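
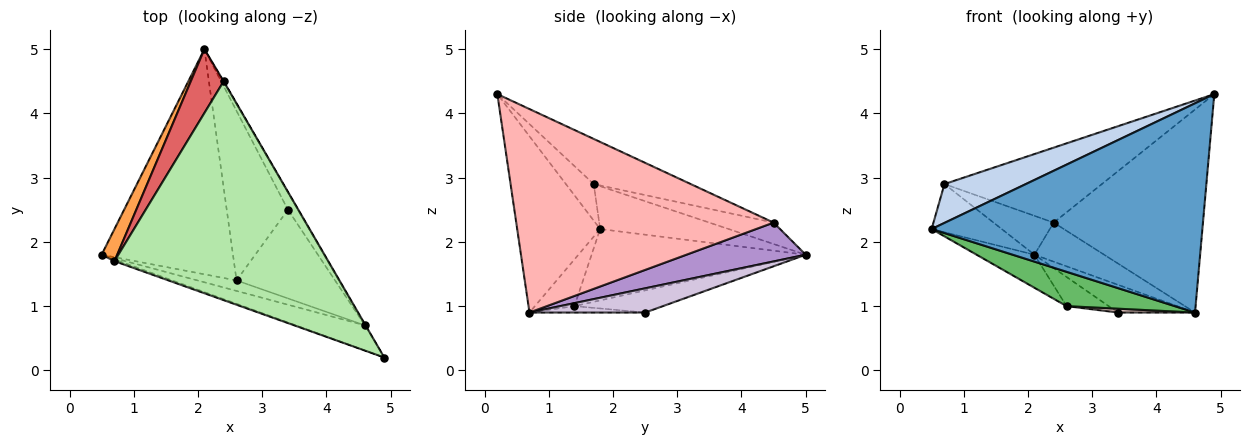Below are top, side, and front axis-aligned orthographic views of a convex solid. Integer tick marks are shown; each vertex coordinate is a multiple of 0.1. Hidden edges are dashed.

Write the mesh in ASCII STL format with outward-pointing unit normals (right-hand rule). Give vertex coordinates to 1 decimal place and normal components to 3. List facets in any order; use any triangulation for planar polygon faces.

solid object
 facet normal -0.291 -0.950 -0.114
  outer loop
   vertex 4.6 0.7 0.9
   vertex 4.9 0.2 4.3
   vertex 0.5 1.8 2.2
  endloop
 endfacet
 facet normal -0.323 -0.945 -0.043
  outer loop
   vertex 0.7 1.7 2.9
   vertex 0.5 1.8 2.2
   vertex 4.9 0.2 4.3
  endloop
 endfacet
 facet normal -0.836 0.456 0.304
  outer loop
   vertex 0.7 1.7 2.9
   vertex 2.1 5.0 1.8
   vertex 0.5 1.8 2.2
  endloop
 endfacet
 facet normal -0.474 0.128 -0.871
  outer loop
   vertex 2.6 1.4 1.0
   vertex 0.5 1.8 2.2
   vertex 2.1 5.0 1.8
  endloop
 endfacet
 facet normal -0.330 -0.903 -0.276
  outer loop
   vertex 2.6 1.4 1.0
   vertex 4.6 0.7 0.9
   vertex 0.5 1.8 2.2
  endloop
 endfacet
 facet normal -0.196 0.318 0.928
  outer loop
   vertex 2.4 4.5 2.3
   vertex 0.7 1.7 2.9
   vertex 4.9 0.2 4.3
  endloop
 endfacet
 facet normal -0.486 0.455 0.746
  outer loop
   vertex 2.4 4.5 2.3
   vertex 2.1 5.0 1.8
   vertex 0.7 1.7 2.9
  endloop
 endfacet
 facet normal 0.865 0.502 -0.003
  outer loop
   vertex 2.4 4.5 2.3
   vertex 4.9 0.2 4.3
   vertex 4.6 0.7 0.9
  endloop
 endfacet
 facet normal 0.863 0.505 -0.013
  outer loop
   vertex 2.4 4.5 2.3
   vertex 4.6 0.7 0.9
   vertex 2.1 5.0 1.8
  endloop
 endfacet
 facet normal 0.788 0.525 -0.321
  outer loop
   vertex 3.4 2.5 0.9
   vertex 2.1 5.0 1.8
   vertex 4.6 0.7 0.9
  endloop
 endfacet
 facet normal -0.336 0.160 -0.928
  outer loop
   vertex 3.4 2.5 0.9
   vertex 2.6 1.4 1.0
   vertex 2.1 5.0 1.8
  endloop
 endfacet
 facet normal -0.065 -0.043 -0.997
  outer loop
   vertex 3.4 2.5 0.9
   vertex 4.6 0.7 0.9
   vertex 2.6 1.4 1.0
  endloop
 endfacet
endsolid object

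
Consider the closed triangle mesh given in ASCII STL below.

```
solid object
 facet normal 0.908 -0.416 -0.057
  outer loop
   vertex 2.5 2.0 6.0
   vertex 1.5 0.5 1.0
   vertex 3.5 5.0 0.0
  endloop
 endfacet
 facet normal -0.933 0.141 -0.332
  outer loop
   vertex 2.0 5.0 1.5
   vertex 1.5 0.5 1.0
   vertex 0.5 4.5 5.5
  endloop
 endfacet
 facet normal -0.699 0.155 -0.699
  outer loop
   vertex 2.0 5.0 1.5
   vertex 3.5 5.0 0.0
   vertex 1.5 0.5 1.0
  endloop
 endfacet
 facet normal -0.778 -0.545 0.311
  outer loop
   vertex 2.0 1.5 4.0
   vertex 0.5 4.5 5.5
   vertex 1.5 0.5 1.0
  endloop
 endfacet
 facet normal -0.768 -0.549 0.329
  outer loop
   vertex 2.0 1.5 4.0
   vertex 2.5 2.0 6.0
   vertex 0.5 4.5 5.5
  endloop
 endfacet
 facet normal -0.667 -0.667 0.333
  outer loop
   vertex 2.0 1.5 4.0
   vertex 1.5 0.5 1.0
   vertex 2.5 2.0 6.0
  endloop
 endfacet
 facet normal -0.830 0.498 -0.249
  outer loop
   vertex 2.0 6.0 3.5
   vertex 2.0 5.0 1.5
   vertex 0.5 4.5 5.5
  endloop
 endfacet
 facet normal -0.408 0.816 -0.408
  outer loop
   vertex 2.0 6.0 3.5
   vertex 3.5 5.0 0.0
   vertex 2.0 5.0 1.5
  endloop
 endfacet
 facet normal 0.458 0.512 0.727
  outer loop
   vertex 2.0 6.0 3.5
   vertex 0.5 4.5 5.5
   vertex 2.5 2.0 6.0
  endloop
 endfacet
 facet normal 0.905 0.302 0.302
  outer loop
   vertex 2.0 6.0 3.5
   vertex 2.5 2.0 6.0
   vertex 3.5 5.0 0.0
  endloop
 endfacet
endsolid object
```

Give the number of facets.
10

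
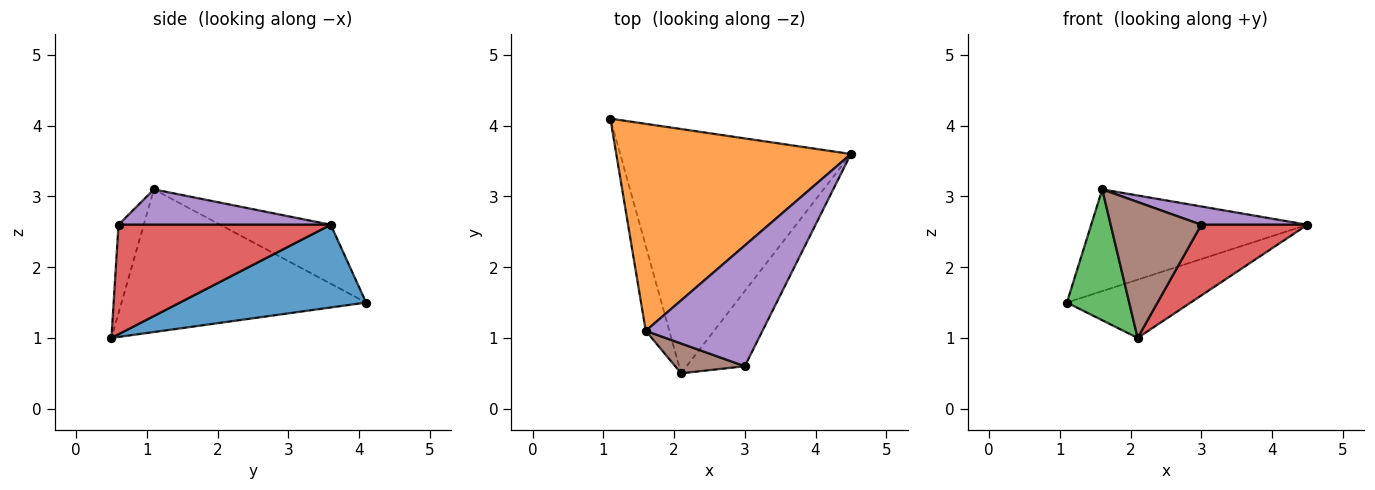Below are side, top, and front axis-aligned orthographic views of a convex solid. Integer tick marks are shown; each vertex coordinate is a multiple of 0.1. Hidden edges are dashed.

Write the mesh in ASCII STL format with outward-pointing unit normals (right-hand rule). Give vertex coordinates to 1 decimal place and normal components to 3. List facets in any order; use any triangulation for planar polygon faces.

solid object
 facet normal 0.329 0.219 -0.918
  outer loop
   vertex 2.1 0.5 1.0
   vertex 1.1 4.1 1.5
   vertex 4.5 3.6 2.6
  endloop
 endfacet
 facet normal -0.220 0.430 0.875
  outer loop
   vertex 1.6 1.1 3.1
   vertex 4.5 3.6 2.6
   vertex 1.1 4.1 1.5
  endloop
 endfacet
 facet normal -0.957 -0.244 -0.158
  outer loop
   vertex 1.6 1.1 3.1
   vertex 1.1 4.1 1.5
   vertex 2.1 0.5 1.0
  endloop
 endfacet
 facet normal 0.808 -0.404 -0.429
  outer loop
   vertex 3.0 0.6 2.6
   vertex 2.1 0.5 1.0
   vertex 4.5 3.6 2.6
  endloop
 endfacet
 facet normal 0.287 -0.144 0.947
  outer loop
   vertex 3.0 0.6 2.6
   vertex 4.5 3.6 2.6
   vertex 1.6 1.1 3.1
  endloop
 endfacet
 facet normal -0.263 -0.942 0.207
  outer loop
   vertex 3.0 0.6 2.6
   vertex 1.6 1.1 3.1
   vertex 2.1 0.5 1.0
  endloop
 endfacet
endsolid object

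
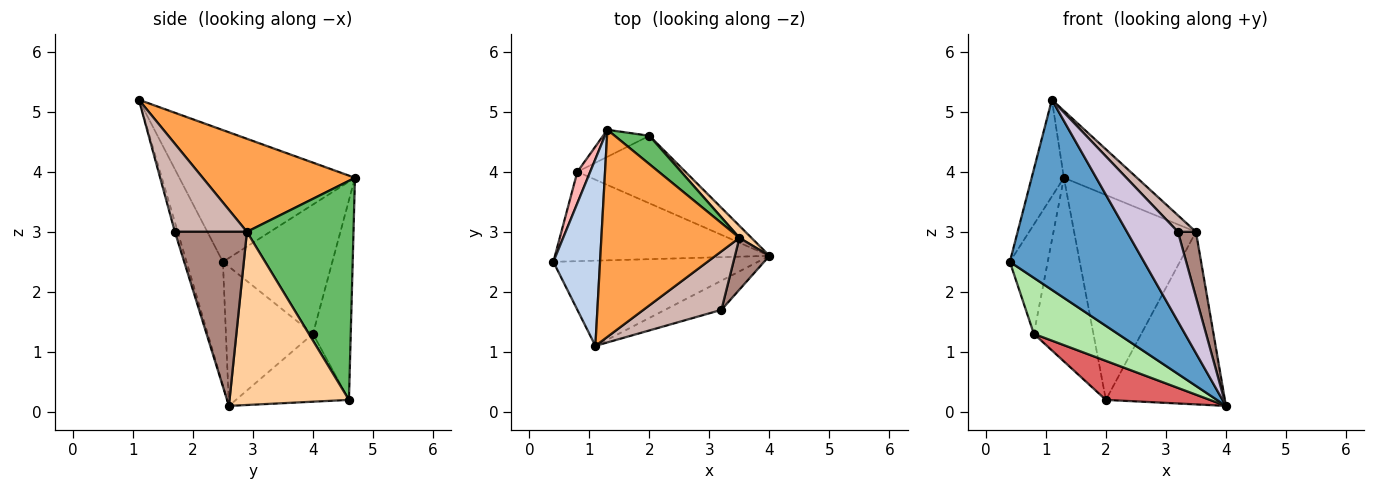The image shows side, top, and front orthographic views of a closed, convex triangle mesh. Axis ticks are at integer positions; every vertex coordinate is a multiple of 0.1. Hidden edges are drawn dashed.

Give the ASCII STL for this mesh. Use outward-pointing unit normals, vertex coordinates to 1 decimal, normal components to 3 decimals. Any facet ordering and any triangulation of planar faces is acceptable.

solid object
 facet normal -0.240 -0.886 -0.397
  outer loop
   vertex 1.1 1.1 5.2
   vertex 0.4 2.5 2.5
   vertex 4.0 2.6 0.1
  endloop
 endfacet
 facet normal -0.929 0.170 0.329
  outer loop
   vertex 1.1 1.1 5.2
   vertex 1.3 4.7 3.9
   vertex 0.4 2.5 2.5
  endloop
 endfacet
 facet normal 0.540 0.259 0.801
  outer loop
   vertex 3.5 2.9 3.0
   vertex 1.3 4.7 3.9
   vertex 1.1 1.1 5.2
  endloop
 endfacet
 facet normal 0.707 0.705 0.049
  outer loop
   vertex 3.5 2.9 3.0
   vertex 4.0 2.6 0.1
   vertex 2.0 4.6 0.2
  endloop
 endfacet
 facet normal 0.655 0.749 0.104
  outer loop
   vertex 3.5 2.9 3.0
   vertex 2.0 4.6 0.2
   vertex 1.3 4.7 3.9
  endloop
 endfacet
 facet normal -0.482 -0.465 -0.742
  outer loop
   vertex 0.8 4.0 1.3
   vertex 4.0 2.6 0.1
   vertex 0.4 2.5 2.5
  endloop
 endfacet
 facet normal -0.478 -0.440 -0.761
  outer loop
   vertex 0.8 4.0 1.3
   vertex 2.0 4.6 0.2
   vertex 4.0 2.6 0.1
  endloop
 endfacet
 facet normal -0.941 0.326 0.093
  outer loop
   vertex 0.8 4.0 1.3
   vertex 0.4 2.5 2.5
   vertex 1.3 4.7 3.9
  endloop
 endfacet
 facet normal -0.532 0.838 -0.123
  outer loop
   vertex 0.8 4.0 1.3
   vertex 1.3 4.7 3.9
   vertex 2.0 4.6 0.2
  endloop
 endfacet
 facet normal -0.053 -0.950 -0.309
  outer loop
   vertex 3.2 1.7 3.0
   vertex 1.1 1.1 5.2
   vertex 4.0 2.6 0.1
  endloop
 endfacet
 facet normal 0.953 -0.238 0.189
  outer loop
   vertex 3.2 1.7 3.0
   vertex 4.0 2.6 0.1
   vertex 3.5 2.9 3.0
  endloop
 endfacet
 facet normal 0.736 -0.184 0.652
  outer loop
   vertex 3.2 1.7 3.0
   vertex 3.5 2.9 3.0
   vertex 1.1 1.1 5.2
  endloop
 endfacet
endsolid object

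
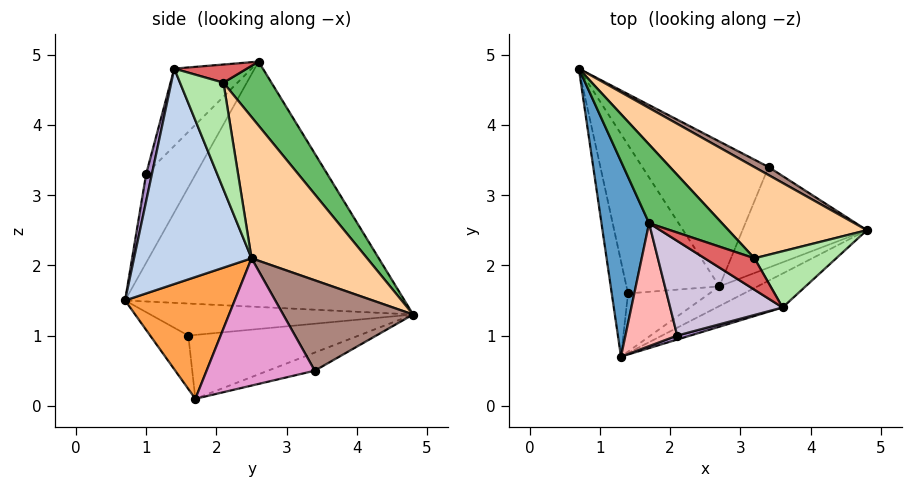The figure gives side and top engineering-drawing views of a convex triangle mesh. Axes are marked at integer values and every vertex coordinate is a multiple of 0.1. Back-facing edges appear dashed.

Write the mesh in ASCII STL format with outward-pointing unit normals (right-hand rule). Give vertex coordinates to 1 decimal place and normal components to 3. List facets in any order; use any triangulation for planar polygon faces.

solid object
 facet normal -0.973 -0.133 0.189
  outer loop
   vertex 1.7 2.6 4.9
   vertex 0.7 4.8 1.3
   vertex 1.3 0.7 1.5
  endloop
 endfacet
 facet normal 0.472 -0.870 -0.145
  outer loop
   vertex 3.6 1.4 4.8
   vertex 1.3 0.7 1.5
   vertex 4.8 2.5 2.1
  endloop
 endfacet
 facet normal 0.472 -0.869 -0.148
  outer loop
   vertex 2.7 1.7 0.1
   vertex 4.8 2.5 2.1
   vertex 1.3 0.7 1.5
  endloop
 endfacet
 facet normal 0.393 0.835 0.385
  outer loop
   vertex 3.2 2.1 4.6
   vertex 4.8 2.5 2.1
   vertex 0.7 4.8 1.3
  endloop
 endfacet
 facet normal 0.361 0.837 0.411
  outer loop
   vertex 3.2 2.1 4.6
   vertex 0.7 4.8 1.3
   vertex 1.7 2.6 4.9
  endloop
 endfacet
 facet normal 0.672 0.531 0.515
  outer loop
   vertex 3.2 2.1 4.6
   vertex 3.6 1.4 4.8
   vertex 4.8 2.5 2.1
  endloop
 endfacet
 facet normal 0.311 0.421 0.852
  outer loop
   vertex 3.2 2.1 4.6
   vertex 1.7 2.6 4.9
   vertex 3.6 1.4 4.8
  endloop
 endfacet
 facet normal -0.701 -0.584 0.409
  outer loop
   vertex 2.1 1.0 3.3
   vertex 1.7 2.6 4.9
   vertex 1.3 0.7 1.5
  endloop
 endfacet
 facet normal 0.177 -0.981 0.085
  outer loop
   vertex 2.1 1.0 3.3
   vertex 1.3 0.7 1.5
   vertex 3.6 1.4 4.8
  endloop
 endfacet
 facet normal -0.408 -0.695 0.593
  outer loop
   vertex 2.1 1.0 3.3
   vertex 3.6 1.4 4.8
   vertex 1.7 2.6 4.9
  endloop
 endfacet
 facet normal 0.477 0.876 0.076
  outer loop
   vertex 3.4 3.4 0.5
   vertex 0.7 4.8 1.3
   vertex 4.8 2.5 2.1
  endloop
 endfacet
 facet normal -0.136 0.280 -0.950
  outer loop
   vertex 3.4 3.4 0.5
   vertex 2.7 1.7 0.1
   vertex 0.7 4.8 1.3
  endloop
 endfacet
 facet normal 0.709 -0.129 -0.693
  outer loop
   vertex 3.4 3.4 0.5
   vertex 4.8 2.5 2.1
   vertex 2.7 1.7 0.1
  endloop
 endfacet
 facet normal -0.881 -0.151 -0.448
  outer loop
   vertex 1.4 1.6 1.0
   vertex 1.3 0.7 1.5
   vertex 0.7 4.8 1.3
  endloop
 endfacet
 facet normal -0.566 -0.047 -0.823
  outer loop
   vertex 1.4 1.6 1.0
   vertex 0.7 4.8 1.3
   vertex 2.7 1.7 0.1
  endloop
 endfacet
 facet normal -0.508 -0.374 -0.776
  outer loop
   vertex 1.4 1.6 1.0
   vertex 2.7 1.7 0.1
   vertex 1.3 0.7 1.5
  endloop
 endfacet
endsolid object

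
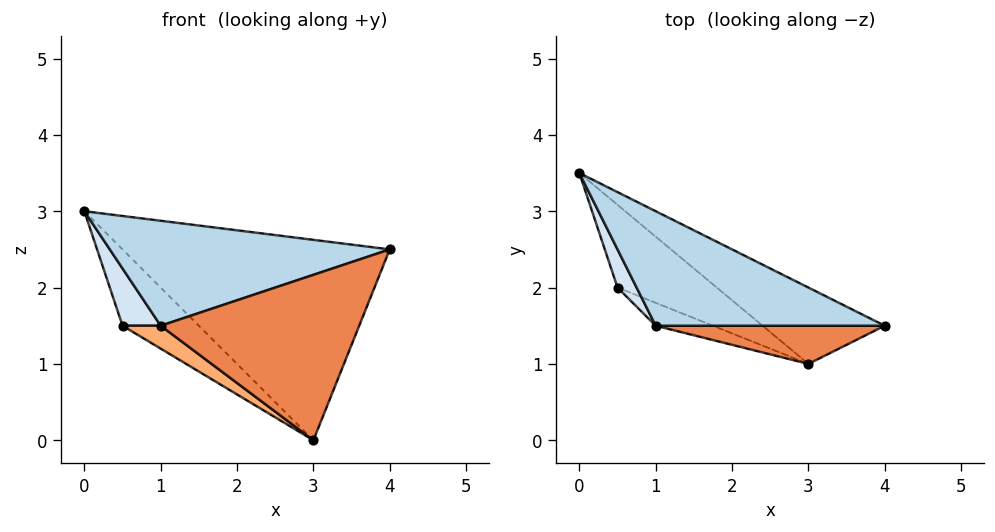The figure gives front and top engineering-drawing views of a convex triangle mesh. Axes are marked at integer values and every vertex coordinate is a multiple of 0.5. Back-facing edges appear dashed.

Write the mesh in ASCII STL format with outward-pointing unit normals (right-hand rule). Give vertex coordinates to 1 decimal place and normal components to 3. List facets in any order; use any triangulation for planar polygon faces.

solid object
 facet normal 0.389 0.861 -0.328
  outer loop
   vertex 3.0 1.0 0.0
   vertex 0.0 3.5 3.0
   vertex 4.0 1.5 2.5
  endloop
 endfacet
 facet normal -0.167 0.669 -0.724
  outer loop
   vertex 0.5 2.0 1.5
   vertex 0.0 3.5 3.0
   vertex 3.0 1.0 0.0
  endloop
 endfacet
 facet normal -0.239 -0.656 0.716
  outer loop
   vertex 1.0 1.5 1.5
   vertex 4.0 1.5 2.5
   vertex 0.0 3.5 3.0
  endloop
 endfacet
 facet normal -0.640 -0.640 0.426
  outer loop
   vertex 1.0 1.5 1.5
   vertex 0.0 3.5 3.0
   vertex 0.5 2.0 1.5
  endloop
 endfacet
 facet normal -0.075 -0.972 0.224
  outer loop
   vertex 1.0 1.5 1.5
   vertex 3.0 1.0 0.0
   vertex 4.0 1.5 2.5
  endloop
 endfacet
 facet normal -0.577 -0.577 -0.577
  outer loop
   vertex 1.0 1.5 1.5
   vertex 0.5 2.0 1.5
   vertex 3.0 1.0 0.0
  endloop
 endfacet
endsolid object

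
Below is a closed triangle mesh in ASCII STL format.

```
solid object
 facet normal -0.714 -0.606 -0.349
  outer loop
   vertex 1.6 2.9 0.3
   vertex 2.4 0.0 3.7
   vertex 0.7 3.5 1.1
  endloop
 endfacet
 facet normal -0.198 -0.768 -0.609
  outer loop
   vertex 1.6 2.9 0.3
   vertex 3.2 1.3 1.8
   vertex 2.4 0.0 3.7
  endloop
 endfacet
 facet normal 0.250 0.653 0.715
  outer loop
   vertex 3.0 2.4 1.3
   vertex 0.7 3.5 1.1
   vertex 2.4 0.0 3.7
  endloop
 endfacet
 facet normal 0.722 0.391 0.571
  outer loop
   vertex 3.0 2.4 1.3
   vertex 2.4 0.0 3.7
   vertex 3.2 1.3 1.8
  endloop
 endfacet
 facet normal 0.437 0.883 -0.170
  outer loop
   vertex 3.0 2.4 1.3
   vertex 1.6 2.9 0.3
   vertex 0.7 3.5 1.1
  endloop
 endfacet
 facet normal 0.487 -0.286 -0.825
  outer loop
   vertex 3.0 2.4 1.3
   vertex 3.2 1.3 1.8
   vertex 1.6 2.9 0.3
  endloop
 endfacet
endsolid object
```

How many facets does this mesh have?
6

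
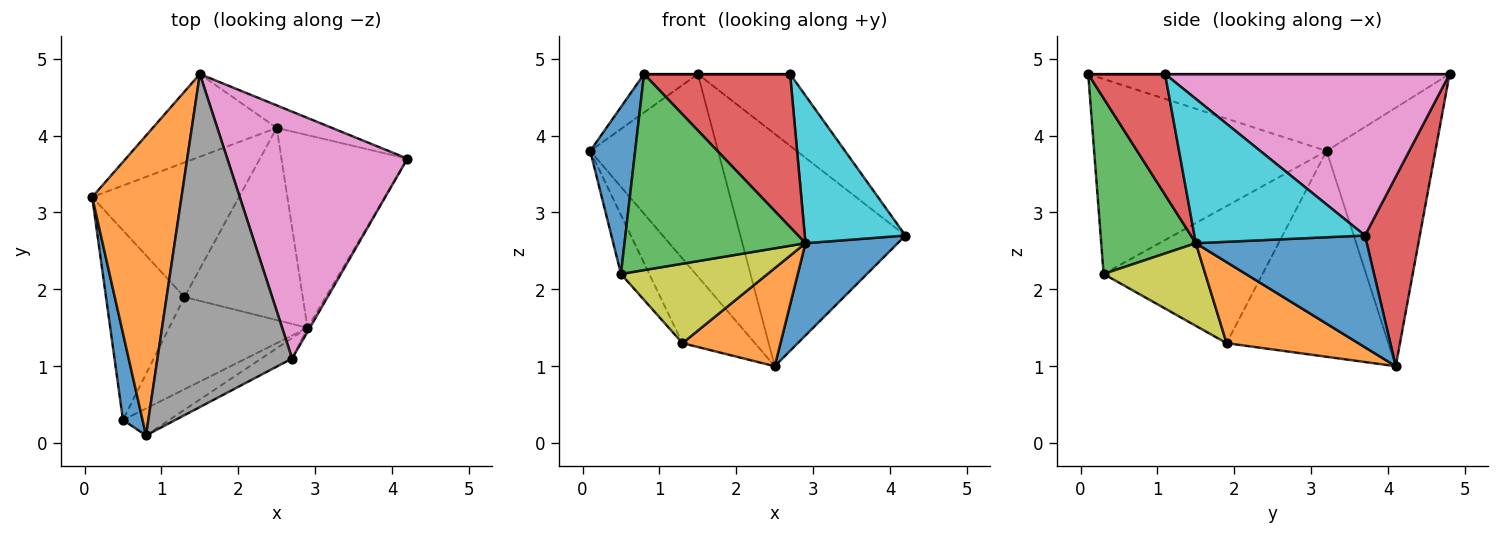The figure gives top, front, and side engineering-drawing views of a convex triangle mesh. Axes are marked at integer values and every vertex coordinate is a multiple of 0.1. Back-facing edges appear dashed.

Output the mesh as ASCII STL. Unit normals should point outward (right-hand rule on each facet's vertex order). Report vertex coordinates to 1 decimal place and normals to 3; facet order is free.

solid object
 facet normal -0.977 -0.189 0.098
  outer loop
   vertex 0.5 0.3 2.2
   vertex 0.8 0.1 4.8
   vertex 0.1 3.2 3.8
  endloop
 endfacet
 facet normal -0.649 0.097 0.754
  outer loop
   vertex 1.5 4.8 4.8
   vertex 0.1 3.2 3.8
   vertex 0.8 0.1 4.8
  endloop
 endfacet
 facet normal -0.619 0.727 -0.297
  outer loop
   vertex 1.5 4.8 4.8
   vertex 2.5 4.1 1.0
   vertex 0.1 3.2 3.8
  endloop
 endfacet
 facet normal 0.314 0.945 -0.091
  outer loop
   vertex 1.5 4.8 4.8
   vertex 4.2 3.7 2.7
   vertex 2.5 4.1 1.0
  endloop
 endfacet
 facet normal -0.765 0.343 -0.545
  outer loop
   vertex 1.3 1.9 1.3
   vertex 0.1 3.2 3.8
   vertex 2.5 4.1 1.0
  endloop
 endfacet
 facet normal -0.858 0.153 -0.491
  outer loop
   vertex 1.3 1.9 1.3
   vertex 0.5 0.3 2.2
   vertex 0.1 3.2 3.8
  endloop
 endfacet
 facet normal 0.652 0.212 0.728
  outer loop
   vertex 2.7 1.1 4.8
   vertex 4.2 3.7 2.7
   vertex 1.5 4.8 4.8
  endloop
 endfacet
 facet normal 0.000 0.000 1.000
  outer loop
   vertex 2.7 1.1 4.8
   vertex 1.5 4.8 4.8
   vertex 0.8 0.1 4.8
  endloop
 endfacet
 facet normal 0.412 -0.594 -0.690
  outer loop
   vertex 2.9 1.5 2.6
   vertex 0.5 0.3 2.2
   vertex 1.3 1.9 1.3
  endloop
 endfacet
 facet normal 0.861 -0.508 -0.014
  outer loop
   vertex 2.9 1.5 2.6
   vertex 4.2 3.7 2.7
   vertex 2.7 1.1 4.8
  endloop
 endfacet
 facet normal 0.625 -0.337 -0.704
  outer loop
   vertex 2.9 1.5 2.6
   vertex 2.5 4.1 1.0
   vertex 4.2 3.7 2.7
  endloop
 endfacet
 facet normal 0.521 -0.388 -0.760
  outer loop
   vertex 2.9 1.5 2.6
   vertex 1.3 1.9 1.3
   vertex 2.5 4.1 1.0
  endloop
 endfacet
 facet normal 0.460 -0.880 -0.121
  outer loop
   vertex 2.9 1.5 2.6
   vertex 0.8 0.1 4.8
   vertex 0.5 0.3 2.2
  endloop
 endfacet
 facet normal 0.463 -0.879 -0.118
  outer loop
   vertex 2.9 1.5 2.6
   vertex 2.7 1.1 4.8
   vertex 0.8 0.1 4.8
  endloop
 endfacet
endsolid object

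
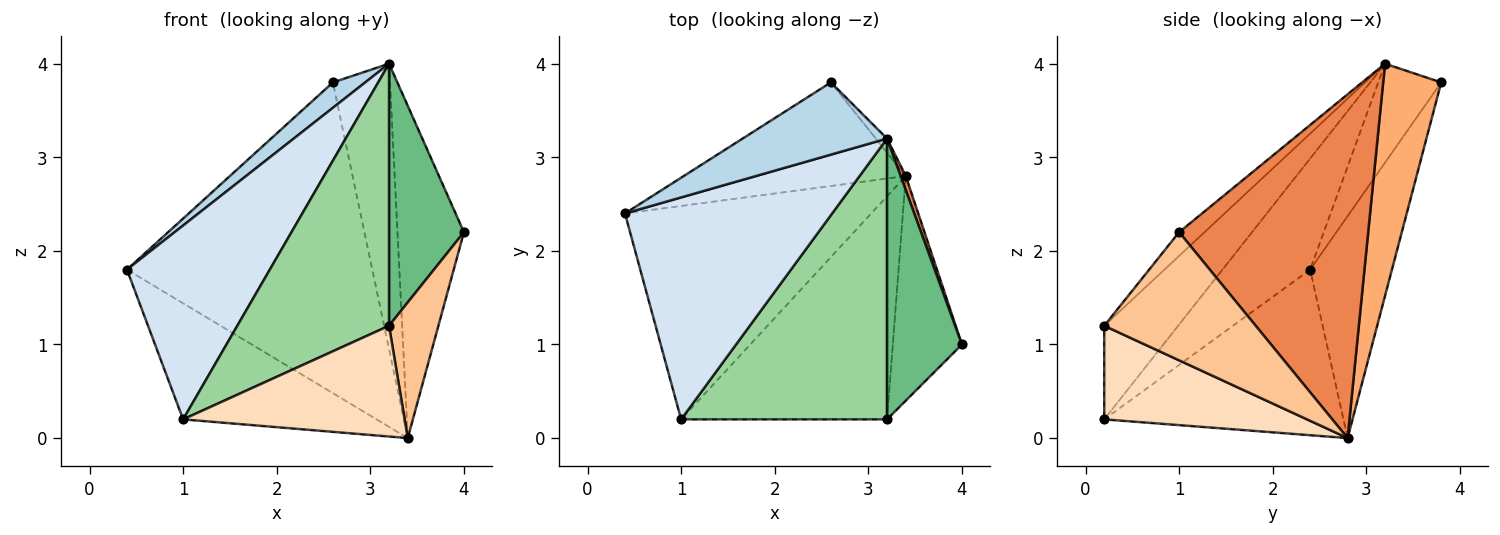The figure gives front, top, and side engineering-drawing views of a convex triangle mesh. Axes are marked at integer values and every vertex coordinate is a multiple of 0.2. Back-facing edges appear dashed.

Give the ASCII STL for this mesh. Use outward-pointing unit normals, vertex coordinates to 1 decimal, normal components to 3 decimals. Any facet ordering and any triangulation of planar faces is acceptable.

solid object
 facet normal -0.302 0.905 -0.302
  outer loop
   vertex 3.4 2.8 0.0
   vertex 0.4 2.4 1.8
   vertex 2.6 3.8 3.8
  endloop
 endfacet
 facet normal -0.509 0.411 -0.756
  outer loop
   vertex 1.0 0.2 0.2
   vertex 0.4 2.4 1.8
   vertex 3.4 2.8 0.0
  endloop
 endfacet
 facet normal -0.543 -0.279 0.792
  outer loop
   vertex 3.2 3.2 4.0
   vertex 2.6 3.8 3.8
   vertex 0.4 2.4 1.8
  endloop
 endfacet
 facet normal -0.374 -0.610 0.698
  outer loop
   vertex 3.2 3.2 4.0
   vertex 0.4 2.4 1.8
   vertex 1.0 0.2 0.2
  endloop
 endfacet
 facet normal 0.943 0.332 0.014
  outer loop
   vertex 3.2 3.2 4.0
   vertex 4.0 1.0 2.2
   vertex 3.4 2.8 0.0
  endloop
 endfacet
 facet normal 0.712 0.701 -0.034
  outer loop
   vertex 3.2 3.2 4.0
   vertex 3.4 2.8 0.0
   vertex 2.6 3.8 3.8
  endloop
 endfacet
 facet normal 0.846 -0.276 -0.456
  outer loop
   vertex 3.2 0.2 1.2
   vertex 3.4 2.8 0.0
   vertex 4.0 1.0 2.2
  endloop
 endfacet
 facet normal 0.377 -0.412 -0.830
  outer loop
   vertex 3.2 0.2 1.2
   vertex 1.0 0.2 0.2
   vertex 3.4 2.8 0.0
  endloop
 endfacet
 facet normal -0.226 -0.665 0.712
  outer loop
   vertex 3.2 0.2 1.2
   vertex 4.0 1.0 2.2
   vertex 3.2 3.2 4.0
  endloop
 endfacet
 facet normal -0.315 -0.648 0.694
  outer loop
   vertex 3.2 0.2 1.2
   vertex 3.2 3.2 4.0
   vertex 1.0 0.2 0.2
  endloop
 endfacet
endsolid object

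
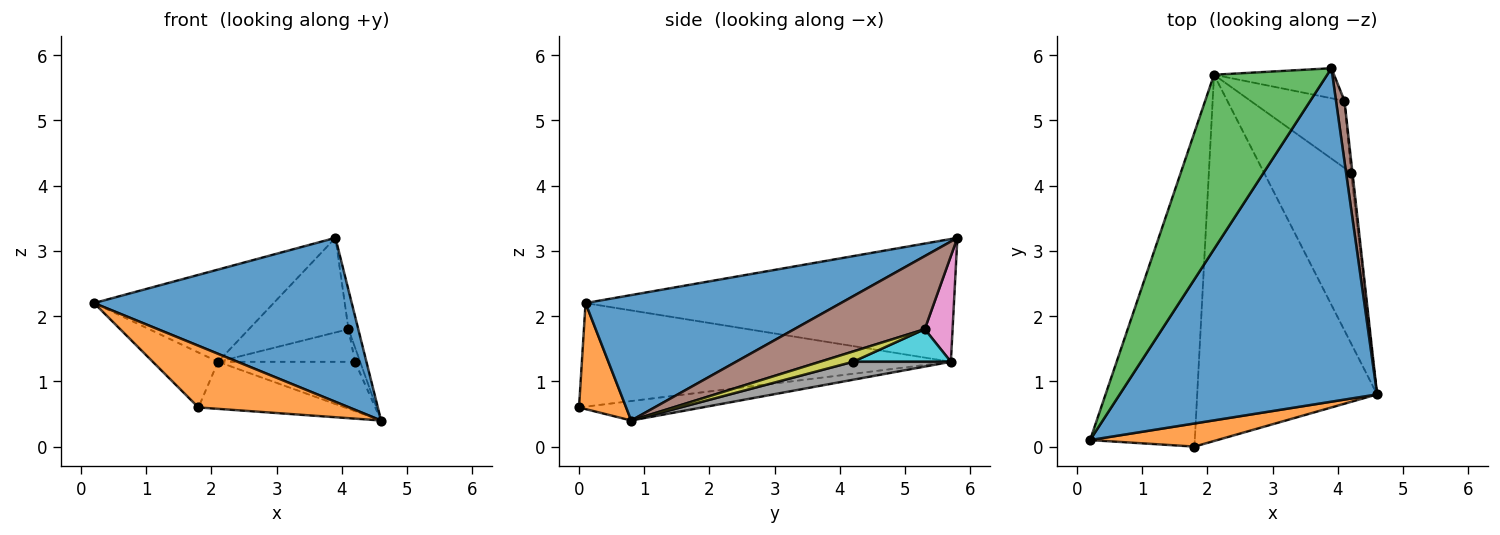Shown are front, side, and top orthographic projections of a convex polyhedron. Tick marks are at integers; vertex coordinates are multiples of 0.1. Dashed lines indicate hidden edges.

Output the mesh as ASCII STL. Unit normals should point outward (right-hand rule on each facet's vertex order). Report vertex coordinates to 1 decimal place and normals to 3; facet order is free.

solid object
 facet normal 0.401 -0.404 0.822
  outer loop
   vertex 3.9 5.8 3.2
   vertex 0.2 0.1 2.2
   vertex 4.6 0.8 0.4
  endloop
 endfacet
 facet normal 0.281 -0.899 0.337
  outer loop
   vertex 1.8 0.0 0.6
   vertex 4.6 0.8 0.4
   vertex 0.2 0.1 2.2
  endloop
 endfacet
 facet normal -0.692 0.337 0.638
  outer loop
   vertex 2.1 5.7 1.3
   vertex 0.2 0.1 2.2
   vertex 3.9 5.8 3.2
  endloop
 endfacet
 facet normal -0.698 0.123 -0.706
  outer loop
   vertex 2.1 5.7 1.3
   vertex 1.8 0.0 0.6
   vertex 0.2 0.1 2.2
  endloop
 endfacet
 facet normal -0.107 0.127 -0.986
  outer loop
   vertex 2.1 5.7 1.3
   vertex 4.6 0.8 0.4
   vertex 1.8 0.0 0.6
  endloop
 endfacet
 facet normal 0.991 0.074 0.115
  outer loop
   vertex 4.1 5.3 1.8
   vertex 3.9 5.8 3.2
   vertex 4.6 0.8 0.4
  endloop
 endfacet
 facet normal 0.257 0.921 -0.292
  outer loop
   vertex 4.1 5.3 1.8
   vertex 2.1 5.7 1.3
   vertex 3.9 5.8 3.2
  endloop
 endfacet
 facet normal 0.195 0.272 -0.942
  outer loop
   vertex 4.2 4.2 1.3
   vertex 4.6 0.8 0.4
   vertex 2.1 5.7 1.3
  endloop
 endfacet
 facet normal 0.979 0.152 -0.138
  outer loop
   vertex 4.2 4.2 1.3
   vertex 4.1 5.3 1.8
   vertex 4.6 0.8 0.4
  endloop
 endfacet
 facet normal 0.298 0.417 -0.858
  outer loop
   vertex 4.2 4.2 1.3
   vertex 2.1 5.7 1.3
   vertex 4.1 5.3 1.8
  endloop
 endfacet
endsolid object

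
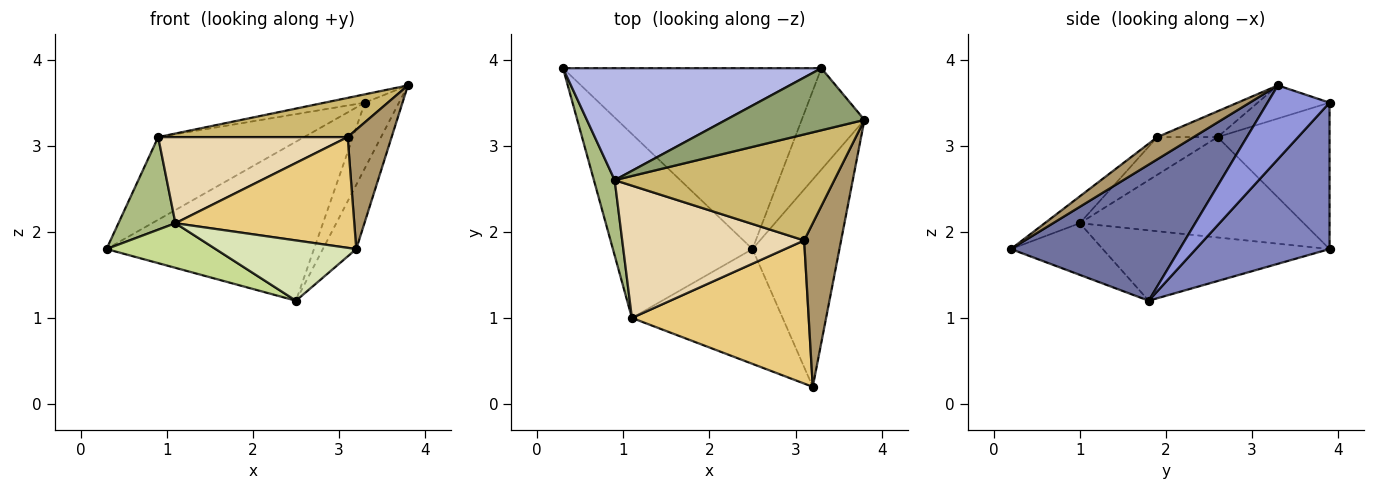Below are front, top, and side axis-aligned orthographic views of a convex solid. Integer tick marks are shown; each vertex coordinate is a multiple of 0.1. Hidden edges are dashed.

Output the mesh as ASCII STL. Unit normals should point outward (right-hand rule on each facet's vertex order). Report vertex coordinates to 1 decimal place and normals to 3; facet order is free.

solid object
 facet normal 0.831 0.165 -0.531
  outer loop
   vertex 2.5 1.8 1.2
   vertex 3.8 3.3 3.7
   vertex 3.2 0.2 1.8
  endloop
 endfacet
 facet normal 0.392 0.608 -0.691
  outer loop
   vertex 3.3 3.9 3.5
   vertex 2.5 1.8 1.2
   vertex 0.3 3.9 1.8
  endloop
 endfacet
 facet normal 0.703 0.387 -0.597
  outer loop
   vertex 3.3 3.9 3.5
   vertex 3.8 3.3 3.7
   vertex 2.5 1.8 1.2
  endloop
 endfacet
 facet normal -0.415 0.541 0.732
  outer loop
   vertex 3.3 3.9 3.5
   vertex 0.3 3.9 1.8
   vertex 0.9 2.6 3.1
  endloop
 endfacet
 facet normal -0.231 0.129 0.964
  outer loop
   vertex 3.3 3.9 3.5
   vertex 0.9 2.6 3.1
   vertex 3.8 3.3 3.7
  endloop
 endfacet
 facet normal -0.950 -0.242 0.197
  outer loop
   vertex 1.1 1.0 2.1
   vertex 0.9 2.6 3.1
   vertex 0.3 3.9 1.8
  endloop
 endfacet
 facet normal -0.440 -0.212 -0.873
  outer loop
   vertex 1.1 1.0 2.1
   vertex 0.3 3.9 1.8
   vertex 2.5 1.8 1.2
  endloop
 endfacet
 facet normal -0.290 -0.445 -0.847
  outer loop
   vertex 1.1 1.0 2.1
   vertex 2.5 1.8 1.2
   vertex 3.2 0.2 1.8
  endloop
 endfacet
 facet normal 0.437 -0.530 0.727
  outer loop
   vertex 3.1 1.9 3.1
   vertex 3.2 0.2 1.8
   vertex 3.8 3.3 3.7
  endloop
 endfacet
 facet normal -0.110 -0.345 0.932
  outer loop
   vertex 3.1 1.9 3.1
   vertex 3.8 3.3 3.7
   vertex 0.9 2.6 3.1
  endloop
 endfacet
 facet normal -0.119 -0.608 0.785
  outer loop
   vertex 3.1 1.9 3.1
   vertex 1.1 1.0 2.1
   vertex 3.2 0.2 1.8
  endloop
 endfacet
 facet normal -0.171 -0.537 0.826
  outer loop
   vertex 3.1 1.9 3.1
   vertex 0.9 2.6 3.1
   vertex 1.1 1.0 2.1
  endloop
 endfacet
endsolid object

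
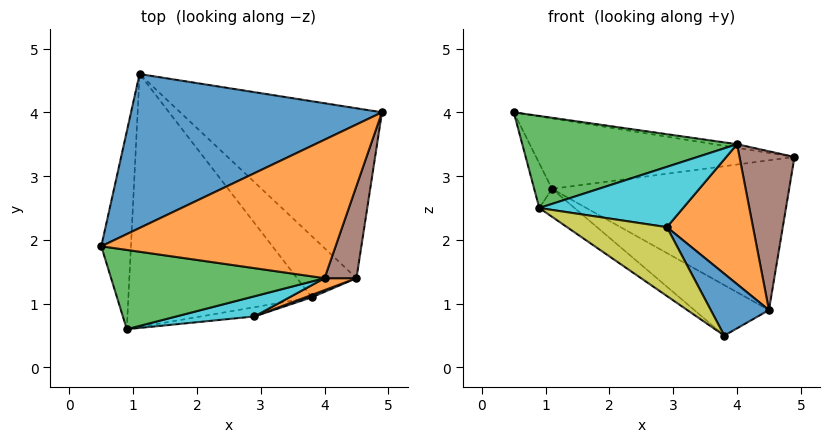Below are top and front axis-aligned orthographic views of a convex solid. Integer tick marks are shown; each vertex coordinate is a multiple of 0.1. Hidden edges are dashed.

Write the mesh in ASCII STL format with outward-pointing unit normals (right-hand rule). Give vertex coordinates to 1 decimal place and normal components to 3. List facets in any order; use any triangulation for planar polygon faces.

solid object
 facet normal -0.054 0.416 0.908
  outer loop
   vertex 1.1 4.6 2.8
   vertex 0.5 1.9 4.0
   vertex 4.9 4.0 3.3
  endloop
 endfacet
 facet normal 0.145 0.026 0.989
  outer loop
   vertex 4.0 1.4 3.5
   vertex 4.9 4.0 3.3
   vertex 0.5 1.9 4.0
  endloop
 endfacet
 facet normal -0.015 -0.758 0.653
  outer loop
   vertex 0.9 0.6 2.5
   vertex 4.0 1.4 3.5
   vertex 0.5 1.9 4.0
  endloop
 endfacet
 facet normal -0.947 0.071 -0.314
  outer loop
   vertex 0.9 0.6 2.5
   vertex 0.5 1.9 4.0
   vertex 1.1 4.6 2.8
  endloop
 endfacet
 facet normal -0.576 0.090 -0.813
  outer loop
   vertex 0.9 0.6 2.5
   vertex 1.1 4.6 2.8
   vertex 3.8 1.1 0.5
  endloop
 endfacet
 facet normal 0.934 -0.309 0.180
  outer loop
   vertex 4.5 1.4 0.9
   vertex 4.9 4.0 3.3
   vertex 4.0 1.4 3.5
  endloop
 endfacet
 facet normal 0.199 0.648 -0.735
  outer loop
   vertex 4.5 1.4 0.9
   vertex 1.1 4.6 2.8
   vertex 4.9 4.0 3.3
  endloop
 endfacet
 facet normal 0.166 0.628 -0.761
  outer loop
   vertex 4.5 1.4 0.9
   vertex 3.8 1.1 0.5
   vertex 1.1 4.6 2.8
  endloop
 endfacet
 facet normal 0.079 -0.988 -0.133
  outer loop
   vertex 2.9 0.8 2.2
   vertex 0.9 0.6 2.5
   vertex 3.8 1.1 0.5
  endloop
 endfacet
 facet normal 0.141 -0.939 0.314
  outer loop
   vertex 2.9 0.8 2.2
   vertex 4.0 1.4 3.5
   vertex 0.9 0.6 2.5
  endloop
 endfacet
 facet normal 0.376 -0.926 0.036
  outer loop
   vertex 2.9 0.8 2.2
   vertex 3.8 1.1 0.5
   vertex 4.5 1.4 0.9
  endloop
 endfacet
 facet normal 0.405 -0.911 0.078
  outer loop
   vertex 2.9 0.8 2.2
   vertex 4.5 1.4 0.9
   vertex 4.0 1.4 3.5
  endloop
 endfacet
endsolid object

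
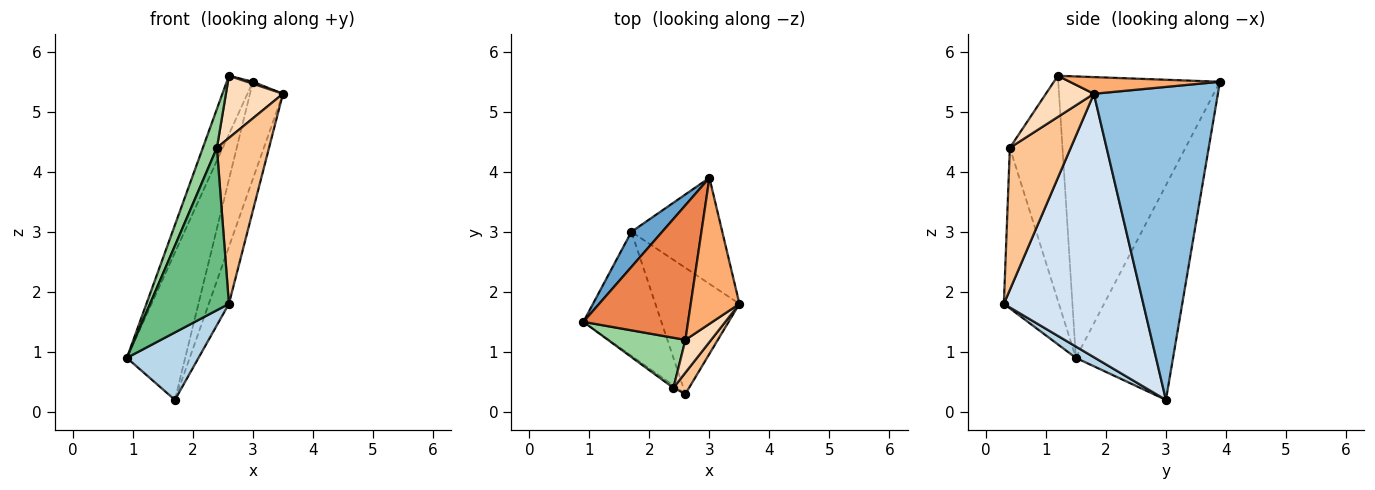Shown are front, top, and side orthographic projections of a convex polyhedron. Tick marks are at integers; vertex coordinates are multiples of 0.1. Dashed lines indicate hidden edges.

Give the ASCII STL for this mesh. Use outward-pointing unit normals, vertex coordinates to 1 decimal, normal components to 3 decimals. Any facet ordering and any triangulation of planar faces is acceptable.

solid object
 facet normal -0.851 0.511 0.122
  outer loop
   vertex 1.7 3.0 0.2
   vertex 0.9 1.5 0.9
   vertex 3.0 3.9 5.5
  endloop
 endfacet
 facet normal 0.930 0.247 -0.270
  outer loop
   vertex 1.7 3.0 0.2
   vertex 3.0 3.9 5.5
   vertex 3.5 1.8 5.3
  endloop
 endfacet
 facet normal 0.127 -0.474 -0.871
  outer loop
   vertex 2.6 0.3 1.8
   vertex 0.9 1.5 0.9
   vertex 1.7 3.0 0.2
  endloop
 endfacet
 facet normal 0.944 0.136 -0.301
  outer loop
   vertex 2.6 0.3 1.8
   vertex 1.7 3.0 0.2
   vertex 3.5 1.8 5.3
  endloop
 endfacet
 facet normal -0.927 0.150 0.345
  outer loop
   vertex 2.6 1.2 5.6
   vertex 3.0 3.9 5.5
   vertex 0.9 1.5 0.9
  endloop
 endfacet
 facet normal 0.324 -0.013 0.946
  outer loop
   vertex 2.6 1.2 5.6
   vertex 3.5 1.8 5.3
   vertex 3.0 3.9 5.5
  endloop
 endfacet
 facet normal 0.757 -0.648 0.083
  outer loop
   vertex 2.4 0.4 4.4
   vertex 2.6 0.3 1.8
   vertex 3.5 1.8 5.3
  endloop
 endfacet
 facet normal 0.598 -0.710 0.373
  outer loop
   vertex 2.4 0.4 4.4
   vertex 3.5 1.8 5.3
   vertex 2.6 1.2 5.6
  endloop
 endfacet
 facet normal -0.572 -0.820 -0.012
  outer loop
   vertex 2.4 0.4 4.4
   vertex 0.9 1.5 0.9
   vertex 2.6 0.3 1.8
  endloop
 endfacet
 facet normal -0.917 -0.245 0.316
  outer loop
   vertex 2.4 0.4 4.4
   vertex 2.6 1.2 5.6
   vertex 0.9 1.5 0.9
  endloop
 endfacet
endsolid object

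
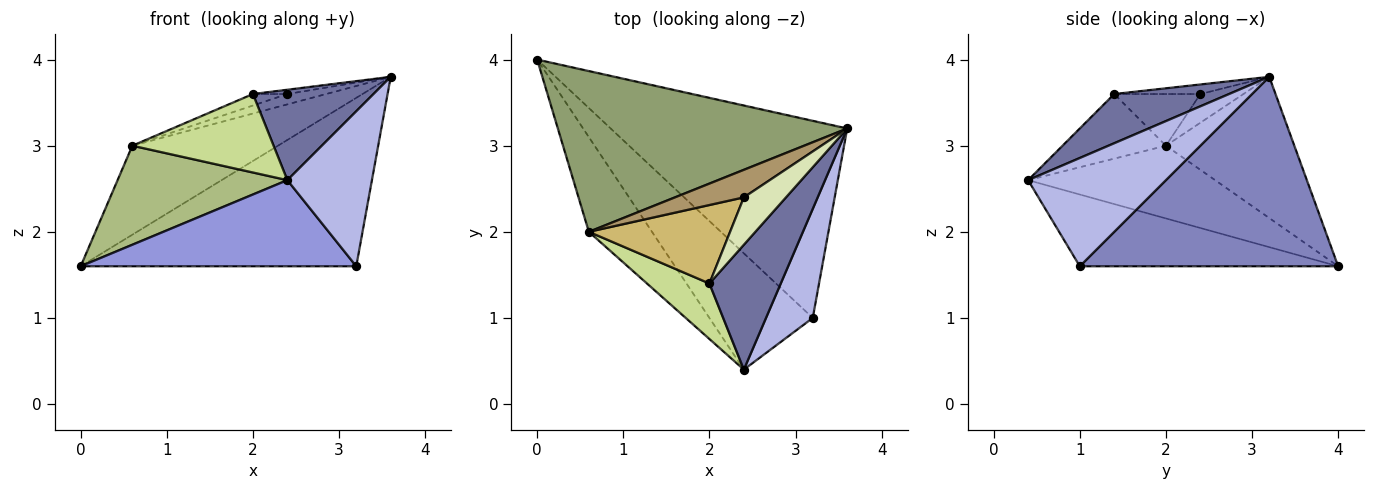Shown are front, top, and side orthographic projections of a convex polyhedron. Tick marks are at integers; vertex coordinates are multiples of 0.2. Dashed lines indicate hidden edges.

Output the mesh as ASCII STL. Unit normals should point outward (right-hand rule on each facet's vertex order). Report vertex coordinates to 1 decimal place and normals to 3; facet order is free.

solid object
 facet normal 0.488 -0.512 0.707
  outer loop
   vertex 2.0 1.4 3.6
   vertex 2.4 0.4 2.6
   vertex 3.6 3.2 3.8
  endloop
 endfacet
 facet normal 0.520 0.555 -0.649
  outer loop
   vertex 3.2 1.0 1.6
   vertex 0.0 4.0 1.6
   vertex 3.6 3.2 3.8
  endloop
 endfacet
 facet normal -0.487 -0.520 -0.702
  outer loop
   vertex 3.2 1.0 1.6
   vertex 2.4 0.4 2.6
   vertex 0.0 4.0 1.6
  endloop
 endfacet
 facet normal 0.800 -0.491 0.345
  outer loop
   vertex 3.2 1.0 1.6
   vertex 3.6 3.2 3.8
   vertex 2.4 0.4 2.6
  endloop
 endfacet
 facet normal -0.393 0.445 0.805
  outer loop
   vertex 0.6 2.0 3.0
   vertex 3.6 3.2 3.8
   vertex 0.0 4.0 1.6
  endloop
 endfacet
 facet normal -0.623 -0.565 -0.541
  outer loop
   vertex 0.6 2.0 3.0
   vertex 0.0 4.0 1.6
   vertex 2.4 0.4 2.6
  endloop
 endfacet
 facet normal -0.513 -0.701 0.496
  outer loop
   vertex 0.6 2.0 3.0
   vertex 2.4 0.4 2.6
   vertex 2.0 1.4 3.6
  endloop
 endfacet
 facet normal -0.221 0.088 0.971
  outer loop
   vertex 2.4 2.4 3.6
   vertex 2.0 1.4 3.6
   vertex 3.6 3.2 3.8
  endloop
 endfacet
 facet normal -0.363 0.327 0.872
  outer loop
   vertex 2.4 2.4 3.6
   vertex 3.6 3.2 3.8
   vertex 0.6 2.0 3.0
  endloop
 endfacet
 facet normal -0.340 0.136 0.930
  outer loop
   vertex 2.4 2.4 3.6
   vertex 0.6 2.0 3.0
   vertex 2.0 1.4 3.6
  endloop
 endfacet
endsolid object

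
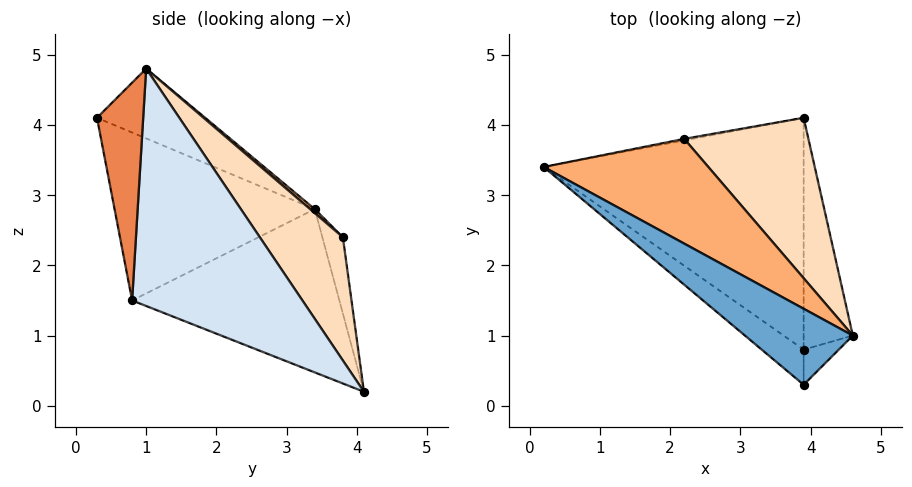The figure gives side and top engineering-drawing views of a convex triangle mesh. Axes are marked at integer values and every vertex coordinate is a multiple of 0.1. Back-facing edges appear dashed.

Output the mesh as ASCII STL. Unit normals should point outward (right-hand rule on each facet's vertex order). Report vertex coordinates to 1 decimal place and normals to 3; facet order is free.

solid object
 facet normal -0.521 -0.284 0.805
  outer loop
   vertex 3.9 0.3 4.1
   vertex 4.6 1.0 4.8
   vertex 0.2 3.4 2.8
  endloop
 endfacet
 facet normal -0.505 -0.316 -0.803
  outer loop
   vertex 3.9 0.8 1.5
   vertex 0.2 3.4 2.8
   vertex 3.9 4.1 0.2
  endloop
 endfacet
 facet normal -0.603 -0.783 -0.151
  outer loop
   vertex 3.9 0.8 1.5
   vertex 3.9 0.3 4.1
   vertex 0.2 3.4 2.8
  endloop
 endfacet
 facet normal 0.976 -0.080 -0.202
  outer loop
   vertex 3.9 0.8 1.5
   vertex 3.9 4.1 0.2
   vertex 4.6 1.0 4.8
  endloop
 endfacet
 facet normal 0.760 -0.638 -0.123
  outer loop
   vertex 3.9 0.8 1.5
   vertex 4.6 1.0 4.8
   vertex 3.9 0.3 4.1
  endloop
 endfacet
 facet normal 0.018 0.660 0.751
  outer loop
   vertex 2.2 3.8 2.4
   vertex 0.2 3.4 2.8
   vertex 4.6 1.0 4.8
  endloop
 endfacet
 facet normal -0.200 0.980 -0.021
  outer loop
   vertex 2.2 3.8 2.4
   vertex 3.9 4.1 0.2
   vertex 0.2 3.4 2.8
  endloop
 endfacet
 facet normal 0.448 0.771 0.452
  outer loop
   vertex 2.2 3.8 2.4
   vertex 4.6 1.0 4.8
   vertex 3.9 4.1 0.2
  endloop
 endfacet
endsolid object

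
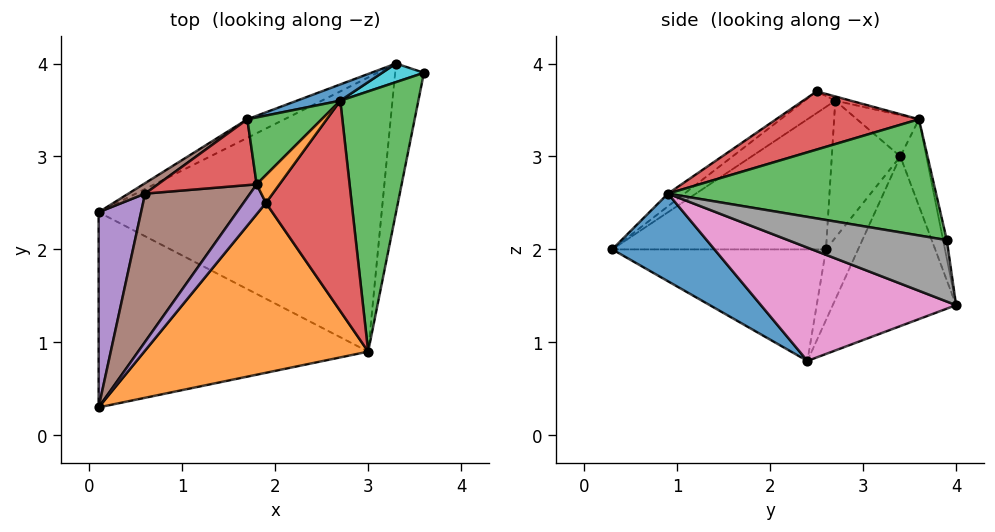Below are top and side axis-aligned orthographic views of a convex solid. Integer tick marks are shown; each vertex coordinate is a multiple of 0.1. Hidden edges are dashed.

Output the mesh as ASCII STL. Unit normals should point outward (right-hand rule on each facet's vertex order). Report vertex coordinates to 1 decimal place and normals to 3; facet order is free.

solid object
 facet normal 0.272 -0.477 -0.836
  outer loop
   vertex 3.0 0.9 2.6
   vertex 0.1 0.3 2.0
   vertex 0.1 2.4 0.8
  endloop
 endfacet
 facet normal -0.046 -0.587 0.808
  outer loop
   vertex 3.0 0.9 2.6
   vertex 1.9 2.5 3.7
   vertex 0.1 0.3 2.0
  endloop
 endfacet
 facet normal 0.828 -0.073 0.556
  outer loop
   vertex 2.7 3.6 3.4
   vertex 3.0 0.9 2.6
   vertex 3.6 3.9 2.1
  endloop
 endfacet
 facet normal 0.552 -0.180 0.814
  outer loop
   vertex 2.7 3.6 3.4
   vertex 1.9 2.5 3.7
   vertex 3.0 0.9 2.6
  endloop
 endfacet
 facet normal -0.916 0.199 0.348
  outer loop
   vertex 0.6 2.6 2.0
   vertex 0.1 2.4 0.8
   vertex 0.1 0.3 2.0
  endloop
 endfacet
 facet normal -0.671 0.724 0.159
  outer loop
   vertex 0.6 2.6 2.0
   vertex 1.7 3.4 3.0
   vertex 0.1 2.4 0.8
  endloop
 endfacet
 facet normal 0.346 -0.368 -0.863
  outer loop
   vertex 3.3 4.0 1.4
   vertex 3.0 0.9 2.6
   vertex 0.1 2.4 0.8
  endloop
 endfacet
 facet normal 0.878 -0.244 -0.411
  outer loop
   vertex 3.3 4.0 1.4
   vertex 3.6 3.9 2.1
   vertex 3.0 0.9 2.6
  endloop
 endfacet
 facet normal -0.431 0.897 -0.094
  outer loop
   vertex 3.3 4.0 1.4
   vertex 0.1 2.4 0.8
   vertex 1.7 3.4 3.0
  endloop
 endfacet
 facet normal -0.077 0.982 0.173
  outer loop
   vertex 3.3 4.0 1.4
   vertex 2.7 3.6 3.4
   vertex 3.6 3.9 2.1
  endloop
 endfacet
 facet normal -0.241 0.963 0.120
  outer loop
   vertex 3.3 4.0 1.4
   vertex 1.7 3.4 3.0
   vertex 2.7 3.6 3.4
  endloop
 endfacet
 facet normal -0.169 0.372 0.913
  outer loop
   vertex 1.8 2.7 3.6
   vertex 1.9 2.5 3.7
   vertex 2.7 3.6 3.4
  endloop
 endfacet
 facet normal -0.402 0.562 0.723
  outer loop
   vertex 1.8 2.7 3.6
   vertex 2.7 3.6 3.4
   vertex 1.7 3.4 3.0
  endloop
 endfacet
 facet normal -0.757 0.359 0.545
  outer loop
   vertex 1.8 2.7 3.6
   vertex 1.7 3.4 3.0
   vertex 0.6 2.6 2.0
  endloop
 endfacet
 facet normal -0.695 0.012 0.719
  outer loop
   vertex 1.8 2.7 3.6
   vertex 0.1 0.3 2.0
   vertex 1.9 2.5 3.7
  endloop
 endfacet
 facet normal -0.793 0.172 0.584
  outer loop
   vertex 1.8 2.7 3.6
   vertex 0.6 2.6 2.0
   vertex 0.1 0.3 2.0
  endloop
 endfacet
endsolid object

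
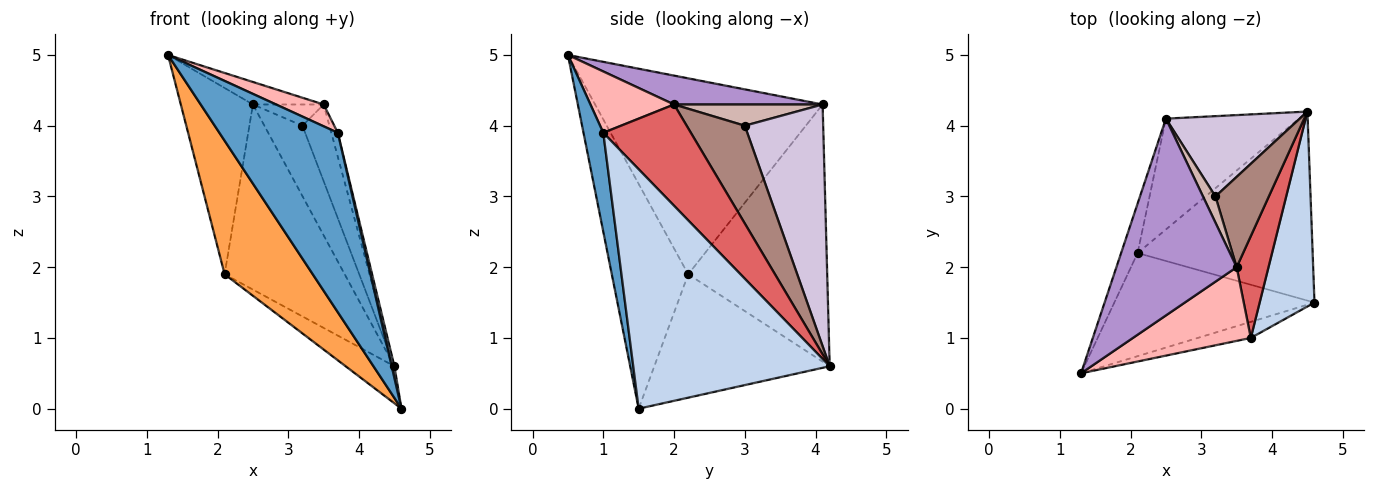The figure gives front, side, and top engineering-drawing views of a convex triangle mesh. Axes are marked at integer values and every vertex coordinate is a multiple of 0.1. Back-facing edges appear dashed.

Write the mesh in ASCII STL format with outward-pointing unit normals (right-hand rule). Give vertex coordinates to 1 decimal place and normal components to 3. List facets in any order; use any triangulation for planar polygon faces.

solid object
 facet normal 0.164 -0.982 -0.088
  outer loop
   vertex 3.7 1.0 3.9
   vertex 1.3 0.5 5.0
   vertex 4.6 1.5 0.0
  endloop
 endfacet
 facet normal 0.975 -0.013 0.223
  outer loop
   vertex 3.7 1.0 3.9
   vertex 4.6 1.5 0.0
   vertex 4.5 4.2 0.6
  endloop
 endfacet
 facet normal -0.566 -0.653 -0.504
  outer loop
   vertex 2.1 2.2 1.9
   vertex 4.6 1.5 0.0
   vertex 1.3 0.5 5.0
  endloop
 endfacet
 facet normal -0.569 0.158 -0.807
  outer loop
   vertex 2.1 2.2 1.9
   vertex 4.5 4.2 0.6
   vertex 4.6 1.5 0.0
  endloop
 endfacet
 facet normal -0.950 0.301 -0.080
  outer loop
   vertex 2.1 2.2 1.9
   vertex 1.3 0.5 5.0
   vertex 2.5 4.1 4.3
  endloop
 endfacet
 facet normal -0.705 0.609 -0.364
  outer loop
   vertex 2.1 2.2 1.9
   vertex 2.5 4.1 4.3
   vertex 4.5 4.2 0.6
  endloop
 endfacet
 facet normal 0.952 0.071 0.299
  outer loop
   vertex 3.5 2.0 4.3
   vertex 3.7 1.0 3.9
   vertex 4.5 4.2 0.6
  endloop
 endfacet
 facet normal 0.446 -0.254 0.858
  outer loop
   vertex 3.5 2.0 4.3
   vertex 1.3 0.5 5.0
   vertex 3.7 1.0 3.9
  endloop
 endfacet
 facet normal 0.232 0.111 0.966
  outer loop
   vertex 3.5 2.0 4.3
   vertex 2.5 4.1 4.3
   vertex 1.3 0.5 5.0
  endloop
 endfacet
 facet normal 0.805 0.391 0.446
  outer loop
   vertex 3.2 3.0 4.0
   vertex 4.5 4.2 0.6
   vertex 2.5 4.1 4.3
  endloop
 endfacet
 facet normal 0.813 0.377 0.444
  outer loop
   vertex 3.2 3.0 4.0
   vertex 3.5 2.0 4.3
   vertex 4.5 4.2 0.6
  endloop
 endfacet
 facet normal 0.798 0.380 0.468
  outer loop
   vertex 3.2 3.0 4.0
   vertex 2.5 4.1 4.3
   vertex 3.5 2.0 4.3
  endloop
 endfacet
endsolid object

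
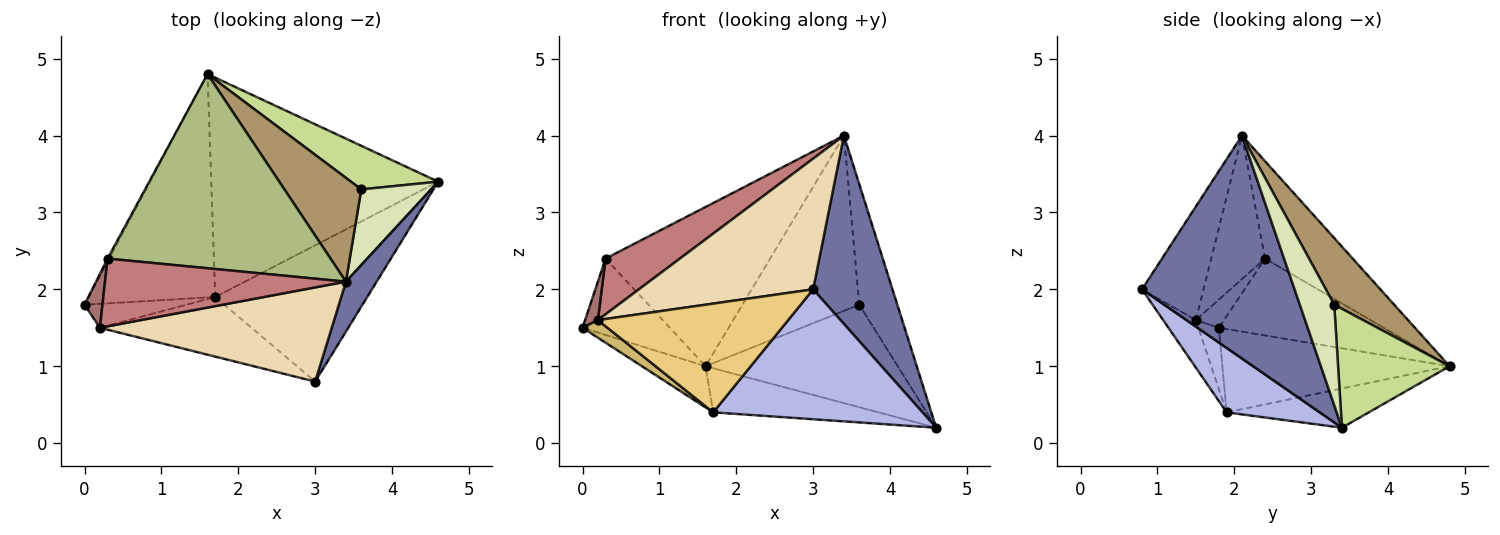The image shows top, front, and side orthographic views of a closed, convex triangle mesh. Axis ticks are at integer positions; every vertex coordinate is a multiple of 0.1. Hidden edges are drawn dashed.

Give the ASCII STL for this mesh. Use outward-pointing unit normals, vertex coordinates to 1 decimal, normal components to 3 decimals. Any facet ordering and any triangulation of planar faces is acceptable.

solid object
 facet normal 0.881 -0.458 0.121
  outer loop
   vertex 3.0 0.8 2.0
   vertex 4.6 3.4 0.2
   vertex 3.4 2.1 4.0
  endloop
 endfacet
 facet normal -0.543 0.152 -0.826
  outer loop
   vertex 1.7 1.9 0.4
   vertex 0.0 1.8 1.5
   vertex 1.6 4.8 1.0
  endloop
 endfacet
 facet normal -0.167 0.194 -0.967
  outer loop
   vertex 1.7 1.9 0.4
   vertex 1.6 4.8 1.0
   vertex 4.6 3.4 0.2
  endloop
 endfacet
 facet normal 0.293 -0.660 -0.692
  outer loop
   vertex 1.7 1.9 0.4
   vertex 4.6 3.4 0.2
   vertex 3.0 0.8 2.0
  endloop
 endfacet
 facet normal -0.883 0.468 -0.018
  outer loop
   vertex 0.3 2.4 2.4
   vertex 1.6 4.8 1.0
   vertex 0.0 1.8 1.5
  endloop
 endfacet
 facet normal -0.320 0.601 0.733
  outer loop
   vertex 0.3 2.4 2.4
   vertex 3.4 2.1 4.0
   vertex 1.6 4.8 1.0
  endloop
 endfacet
 facet normal 0.471 0.812 0.345
  outer loop
   vertex 3.6 3.3 1.8
   vertex 4.6 3.4 0.2
   vertex 1.6 4.8 1.0
  endloop
 endfacet
 facet normal 0.608 0.672 0.422
  outer loop
   vertex 3.6 3.3 1.8
   vertex 3.4 2.1 4.0
   vertex 4.6 3.4 0.2
  endloop
 endfacet
 facet normal 0.404 0.787 0.466
  outer loop
   vertex 3.6 3.3 1.8
   vertex 1.6 4.8 1.0
   vertex 3.4 2.1 4.0
  endloop
 endfacet
 facet normal -0.437 -0.533 -0.724
  outer loop
   vertex 0.2 1.5 1.6
   vertex 0.0 1.8 1.5
   vertex 1.7 1.9 0.4
  endloop
 endfacet
 facet normal -0.149 -0.867 -0.475
  outer loop
   vertex 0.2 1.5 1.6
   vertex 1.7 1.9 0.4
   vertex 3.0 0.8 2.0
  endloop
 endfacet
 facet normal -0.275 -0.780 0.562
  outer loop
   vertex 0.2 1.5 1.6
   vertex 3.0 0.8 2.0
   vertex 3.4 2.1 4.0
  endloop
 endfacet
 facet normal -0.788 -0.358 0.501
  outer loop
   vertex 0.2 1.5 1.6
   vertex 0.3 2.4 2.4
   vertex 0.0 1.8 1.5
  endloop
 endfacet
 facet normal -0.418 -0.577 0.702
  outer loop
   vertex 0.2 1.5 1.6
   vertex 3.4 2.1 4.0
   vertex 0.3 2.4 2.4
  endloop
 endfacet
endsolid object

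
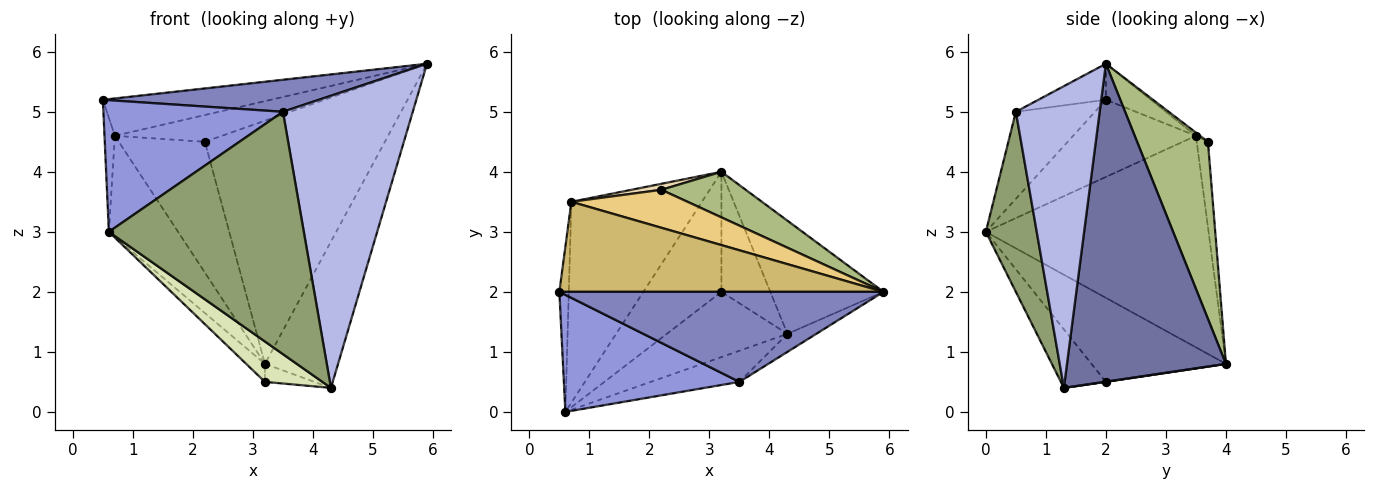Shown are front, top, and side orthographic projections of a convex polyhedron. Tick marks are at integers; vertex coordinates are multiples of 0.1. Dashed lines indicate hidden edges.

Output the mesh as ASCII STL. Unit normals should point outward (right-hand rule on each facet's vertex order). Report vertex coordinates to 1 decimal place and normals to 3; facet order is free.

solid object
 facet normal 0.864 0.398 -0.308
  outer loop
   vertex 4.3 1.3 0.4
   vertex 3.2 4.0 0.8
   vertex 5.9 2.0 5.8
  endloop
 endfacet
 facet normal -0.104 -0.333 0.937
  outer loop
   vertex 3.5 0.5 5.0
   vertex 5.9 2.0 5.8
   vertex 0.5 2.0 5.2
  endloop
 endfacet
 facet normal -0.313 -0.710 0.631
  outer loop
   vertex 3.5 0.5 5.0
   vertex 0.5 2.0 5.2
   vertex 0.6 0.0 3.0
  endloop
 endfacet
 facet normal 0.542 -0.839 -0.052
  outer loop
   vertex 3.5 0.5 5.0
   vertex 4.3 1.3 0.4
   vertex 5.9 2.0 5.8
  endloop
 endfacet
 facet normal 0.251 -0.960 -0.123
  outer loop
   vertex 3.5 0.5 5.0
   vertex 0.6 0.0 3.0
   vertex 4.3 1.3 0.4
  endloop
 endfacet
 facet normal 0.361 0.917 0.172
  outer loop
   vertex 2.2 3.7 4.5
   vertex 5.9 2.0 5.8
   vertex 3.2 4.0 0.8
  endloop
 endfacet
 facet normal -0.729 0.102 -0.677
  outer loop
   vertex 3.2 2.0 0.5
   vertex 0.6 0.0 3.0
   vertex 3.2 4.0 0.8
  endloop
 endfacet
 facet normal -0.381 -0.487 -0.786
  outer loop
   vertex 3.2 2.0 0.5
   vertex 4.3 1.3 0.4
   vertex 0.6 0.0 3.0
  endloop
 endfacet
 facet normal 0.004 0.148 -0.989
  outer loop
   vertex 3.2 2.0 0.5
   vertex 3.2 4.0 0.8
   vertex 4.3 1.3 0.4
  endloop
 endfacet
 facet normal -0.102 0.381 0.919
  outer loop
   vertex 0.7 3.5 4.6
   vertex 0.5 2.0 5.2
   vertex 5.9 2.0 5.8
  endloop
 endfacet
 facet normal -0.022 0.576 0.817
  outer loop
   vertex 0.7 3.5 4.6
   vertex 5.9 2.0 5.8
   vertex 2.2 3.7 4.5
  endloop
 endfacet
 facet normal -0.129 0.991 0.045
  outer loop
   vertex 0.7 3.5 4.6
   vertex 2.2 3.7 4.5
   vertex 3.2 4.0 0.8
  endloop
 endfacet
 facet normal -0.989 0.084 -0.121
  outer loop
   vertex 0.7 3.5 4.6
   vertex 0.6 0.0 3.0
   vertex 0.5 2.0 5.2
  endloop
 endfacet
 facet normal -0.823 0.256 -0.508
  outer loop
   vertex 0.7 3.5 4.6
   vertex 3.2 4.0 0.8
   vertex 0.6 0.0 3.0
  endloop
 endfacet
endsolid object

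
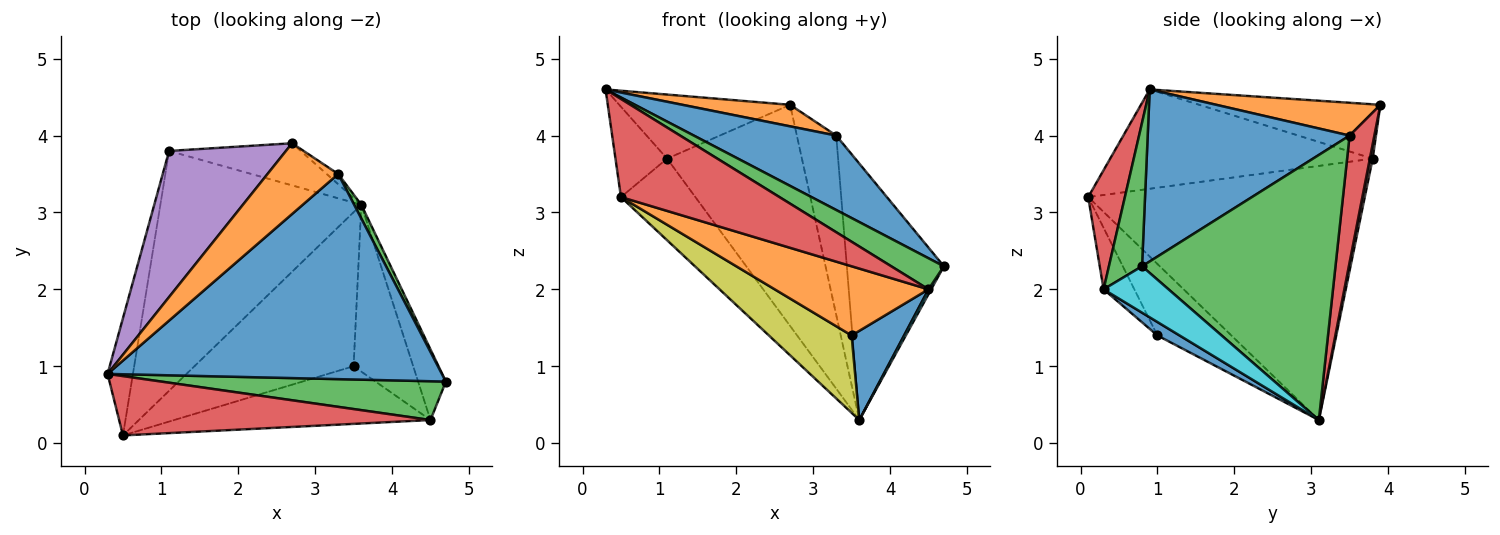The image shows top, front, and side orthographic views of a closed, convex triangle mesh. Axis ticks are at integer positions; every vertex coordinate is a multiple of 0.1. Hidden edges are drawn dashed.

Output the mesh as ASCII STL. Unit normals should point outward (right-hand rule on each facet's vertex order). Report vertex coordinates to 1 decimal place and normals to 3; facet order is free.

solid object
 facet normal 0.435 -0.307 0.846
  outer loop
   vertex 3.3 3.5 4.0
   vertex 0.3 0.9 4.6
   vertex 4.7 0.8 2.3
  endloop
 endfacet
 facet normal 0.406 -0.266 0.874
  outer loop
   vertex 3.3 3.5 4.0
   vertex 2.7 3.9 4.4
   vertex 0.3 0.9 4.6
  endloop
 endfacet
 facet normal 0.894 0.448 0.024
  outer loop
   vertex 3.3 3.5 4.0
   vertex 4.7 0.8 2.3
   vertex 3.6 3.1 0.3
  endloop
 endfacet
 facet normal 0.532 0.846 -0.048
  outer loop
   vertex 3.3 3.5 4.0
   vertex 3.6 3.1 0.3
   vertex 2.7 3.9 4.4
  endloop
 endfacet
 facet normal -0.392 0.370 0.843
  outer loop
   vertex 1.1 3.8 3.7
   vertex 0.3 0.9 4.6
   vertex 2.7 3.9 4.4
  endloop
 endfacet
 facet normal 0.020 0.982 -0.187
  outer loop
   vertex 1.1 3.8 3.7
   vertex 2.7 3.9 4.4
   vertex 3.6 3.1 0.3
  endloop
 endfacet
 facet normal -0.952 0.187 -0.243
  outer loop
   vertex 1.1 3.8 3.7
   vertex 0.5 0.1 3.2
   vertex 0.3 0.9 4.6
  endloop
 endfacet
 facet normal -0.768 0.206 -0.607
  outer loop
   vertex 1.1 3.8 3.7
   vertex 3.6 3.1 0.3
   vertex 0.5 0.1 3.2
  endloop
 endfacet
 facet normal -0.373 -0.417 -0.829
  outer loop
   vertex 3.5 1.0 1.4
   vertex 0.5 0.1 3.2
   vertex 3.6 3.1 0.3
  endloop
 endfacet
 facet normal 0.858 -0.036 -0.513
  outer loop
   vertex 4.5 0.3 2.0
   vertex 3.6 3.1 0.3
   vertex 4.7 0.8 2.3
  endloop
 endfacet
 facet normal 0.195 -0.462 -0.865
  outer loop
   vertex 4.5 0.3 2.0
   vertex 3.5 1.0 1.4
   vertex 3.6 3.1 0.3
  endloop
 endfacet
 facet normal -0.152 -0.759 -0.633
  outer loop
   vertex 4.5 0.3 2.0
   vertex 0.5 0.1 3.2
   vertex 3.5 1.0 1.4
  endloop
 endfacet
 facet normal 0.366 -0.582 0.726
  outer loop
   vertex 4.5 0.3 2.0
   vertex 4.7 0.8 2.3
   vertex 0.3 0.9 4.6
  endloop
 endfacet
 facet normal 0.194 -0.840 0.507
  outer loop
   vertex 4.5 0.3 2.0
   vertex 0.3 0.9 4.6
   vertex 0.5 0.1 3.2
  endloop
 endfacet
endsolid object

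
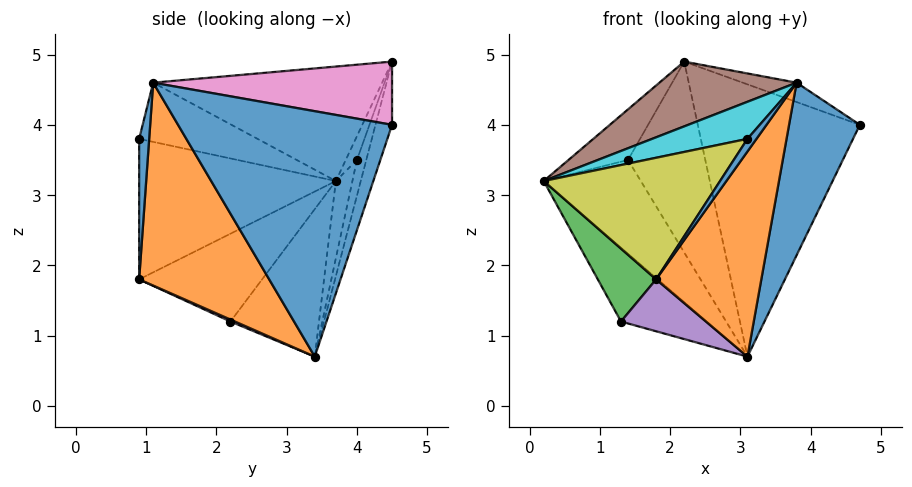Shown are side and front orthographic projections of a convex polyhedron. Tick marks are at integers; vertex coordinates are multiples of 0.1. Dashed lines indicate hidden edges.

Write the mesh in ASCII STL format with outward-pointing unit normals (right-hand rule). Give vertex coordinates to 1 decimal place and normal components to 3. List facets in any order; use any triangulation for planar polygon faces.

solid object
 facet normal 0.895 -0.296 -0.335
  outer loop
   vertex 3.8 1.1 4.6
   vertex 3.1 3.4 0.7
   vertex 4.7 4.5 4.0
  endloop
 endfacet
 facet normal 0.692 -0.560 -0.455
  outer loop
   vertex 3.8 1.1 4.6
   vertex 1.8 0.9 1.8
   vertex 3.1 3.4 0.7
  endloop
 endfacet
 facet normal -0.890 -0.422 -0.173
  outer loop
   vertex 1.3 2.2 1.2
   vertex 1.8 0.9 1.8
   vertex 0.2 3.7 3.2
  endloop
 endfacet
 facet normal -0.530 0.513 -0.676
  outer loop
   vertex 1.3 2.2 1.2
   vertex 0.2 3.7 3.2
   vertex 3.1 3.4 0.7
  endloop
 endfacet
 facet normal 0.022 -0.412 -0.911
  outer loop
   vertex 1.3 2.2 1.2
   vertex 3.1 3.4 0.7
   vertex 1.8 0.9 1.8
  endloop
 endfacet
 facet normal -0.536 -0.321 0.781
  outer loop
   vertex 2.2 4.5 4.9
   vertex 0.2 3.7 3.2
   vertex 3.8 1.1 4.6
  endloop
 endfacet
 facet normal 0.338 0.076 0.938
  outer loop
   vertex 2.2 4.5 4.9
   vertex 3.8 1.1 4.6
   vertex 4.7 4.5 4.0
  endloop
 endfacet
 facet normal -0.098 0.957 -0.272
  outer loop
   vertex 2.2 4.5 4.9
   vertex 4.7 4.5 4.0
   vertex 3.1 3.4 0.7
  endloop
 endfacet
 facet normal -0.670 -0.601 0.436
  outer loop
   vertex 3.1 0.9 3.8
   vertex 0.2 3.7 3.2
   vertex 1.8 0.9 1.8
  endloop
 endfacet
 facet normal -0.597 -0.481 0.642
  outer loop
   vertex 3.1 0.9 3.8
   vertex 3.8 1.1 4.6
   vertex 0.2 3.7 3.2
  endloop
 endfacet
 facet normal 0.669 -0.602 -0.435
  outer loop
   vertex 3.1 0.9 3.8
   vertex 1.8 0.9 1.8
   vertex 3.8 1.1 4.6
  endloop
 endfacet
 facet normal -0.160 0.941 -0.299
  outer loop
   vertex 1.4 4.0 3.5
   vertex 3.1 3.4 0.7
   vertex 0.2 3.7 3.2
  endloop
 endfacet
 facet normal -0.179 0.954 -0.239
  outer loop
   vertex 1.4 4.0 3.5
   vertex 0.2 3.7 3.2
   vertex 2.2 4.5 4.9
  endloop
 endfacet
 facet normal -0.116 0.955 -0.275
  outer loop
   vertex 1.4 4.0 3.5
   vertex 2.2 4.5 4.9
   vertex 3.1 3.4 0.7
  endloop
 endfacet
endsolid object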